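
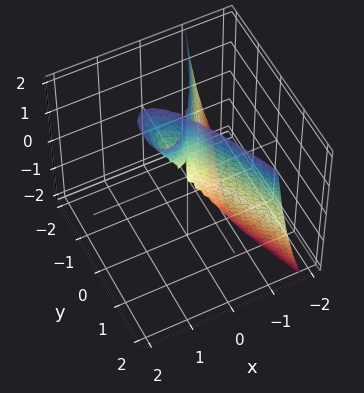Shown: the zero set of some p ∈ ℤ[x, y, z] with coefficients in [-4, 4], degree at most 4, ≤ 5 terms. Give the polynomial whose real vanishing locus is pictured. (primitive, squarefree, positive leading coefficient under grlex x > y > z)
2*x^3 - x^2*z + y^2

First, deg p = 3. No degree-2 surface has this shape.
Next, from the axis intercepts and sections: every point of the z-axis in the box is on the surface; it crosses the y-axis at the gridline y = 0; it crosses the x-axis at the gridline x = 0.
Finally, solving for integer coefficients yields p as stated.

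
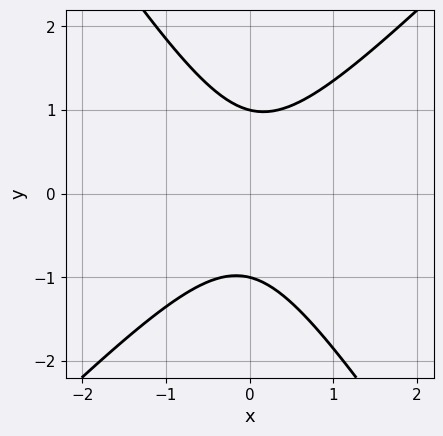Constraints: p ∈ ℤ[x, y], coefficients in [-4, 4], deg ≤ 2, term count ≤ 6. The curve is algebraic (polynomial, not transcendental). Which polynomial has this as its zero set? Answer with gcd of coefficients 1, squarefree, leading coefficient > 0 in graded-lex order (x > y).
3*x^2 - x*y - 2*y^2 + 2

deg p = 2. The shape is more complex than any degree-1 curve.
From the visible intercepts: among the integer gridlines, it crosses the y-axis at y ∈ {-1, 1}; the curve avoids every integer x-axis point in the box.
Solving for integer coefficients yields p as stated.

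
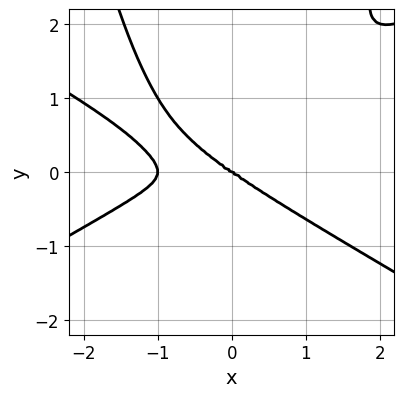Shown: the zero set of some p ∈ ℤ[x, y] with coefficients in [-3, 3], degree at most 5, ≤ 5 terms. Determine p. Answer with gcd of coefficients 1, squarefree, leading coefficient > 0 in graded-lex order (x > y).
1. Degree: no degree-3 curve has this shape, so deg p = 4.
2. Checking where it meets the axes: it crosses the y-axis at the gridline y = 0; the x-axis gridline crossings are at x ∈ {-1, 0}.
3. Putting this together gives p.

x^4 - 3*x^2*y^2 + x^3 + 3*y^3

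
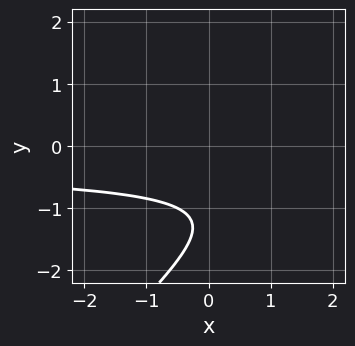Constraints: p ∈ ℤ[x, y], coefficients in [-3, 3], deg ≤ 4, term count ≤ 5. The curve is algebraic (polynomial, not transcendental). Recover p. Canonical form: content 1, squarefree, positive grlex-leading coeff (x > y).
2*x*y^3 - 2*y^4 - 3*y^3 - 2

1. Degree: the shape is more complex than any degree-3 curve, so deg p = 4.
2. Against the integer gridlines: the curve avoids every integer x-axis point in the box; the curve avoids every integer y-axis point in the box.
3. Putting this together gives p.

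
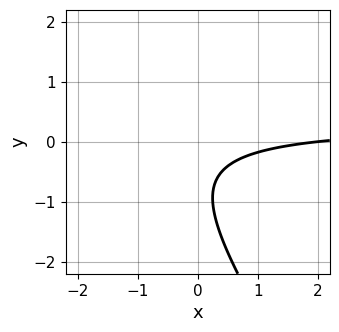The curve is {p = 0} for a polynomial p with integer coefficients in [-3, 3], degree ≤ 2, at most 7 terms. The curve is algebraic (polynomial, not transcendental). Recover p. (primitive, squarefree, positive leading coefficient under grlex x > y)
3*x*y + 2*y^2 - x + 3*y + 2

(a) The degree is 2 — the shape is more complex than any degree-1 curve.
(b) From the axis intercepts and sections: it crosses the x-axis at the gridline x = 2; no y-intercept at any integer in the box.
(c) Matching integer coefficients to the picture gives p.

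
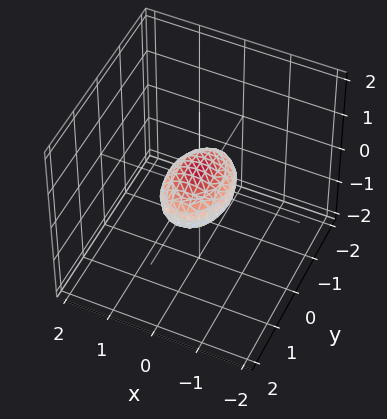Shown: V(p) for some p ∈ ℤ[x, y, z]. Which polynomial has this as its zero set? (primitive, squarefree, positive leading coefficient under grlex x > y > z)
2*x^2 + y^2 + 3*z^2 - 1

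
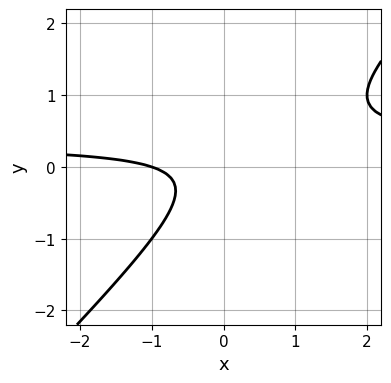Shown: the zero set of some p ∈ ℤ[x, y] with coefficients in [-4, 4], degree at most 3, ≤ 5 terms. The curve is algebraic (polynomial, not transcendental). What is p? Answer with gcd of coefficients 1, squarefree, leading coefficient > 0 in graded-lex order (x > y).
First, deg p = 2.
Next, reading off the gridlines: it misses every integer gridline on the y-axis; it crosses the x-axis at the gridline x = -1.
Finally, matching integer coefficients to the picture gives p.

3*x*y - 3*y^2 - x - 1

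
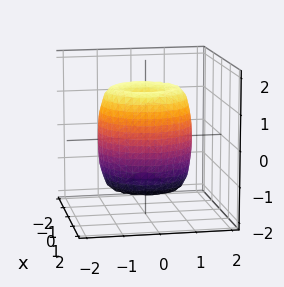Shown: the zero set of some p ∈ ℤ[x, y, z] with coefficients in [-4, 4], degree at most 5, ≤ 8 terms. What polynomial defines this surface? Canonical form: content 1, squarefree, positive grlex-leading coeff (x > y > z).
2*x^4 + 4*x^2*y^2 + 2*y^4 - 3*x^2 - 3*y^2 + z^2 - 1

(a) deg p = 4. The shape is more complex than any degree-3 surface.
(b) Symmetries: the surface is invariant under rotation about z: p = q(x² + y², z).
(c) Against the integer gridlines: a circular section at z = 1 has radius between 1 and 2; among the integer gridlines, it crosses the z-axis at z ∈ {-1, 1}.
(d) Matching integer coefficients to the picture gives p.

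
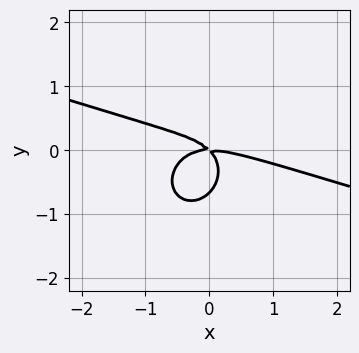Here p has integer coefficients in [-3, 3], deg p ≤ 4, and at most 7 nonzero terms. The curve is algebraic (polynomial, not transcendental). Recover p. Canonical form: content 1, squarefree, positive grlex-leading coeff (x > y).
Degree: the shape is more complex than any degree-2 curve, so deg p = 3.
From the axis intercepts and sections: it crosses the y-axis at the gridline y = 0; one x-axis crossing is at x = 0.
Putting this together gives p.

x^3 + 3*x^2*y + 3*y^3 + 2*x*y + 2*y^2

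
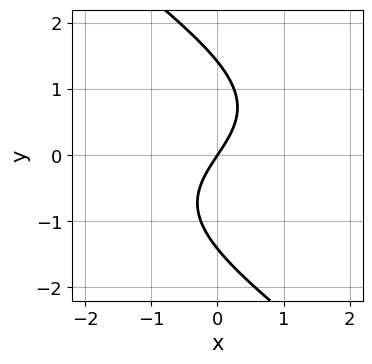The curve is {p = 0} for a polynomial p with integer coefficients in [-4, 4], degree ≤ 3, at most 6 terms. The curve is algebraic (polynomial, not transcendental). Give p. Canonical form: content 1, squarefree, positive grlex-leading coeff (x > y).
x*y^2 + y^3 + 3*x - 2*y

deg p = 3. No degree-2 curve has this shape.
From the axis intercepts and sections: it meets the y-axis at y = 0 (among the integer gridlines); it crosses the x-axis at the gridline x = 0.
Solving for integer coefficients yields p as stated.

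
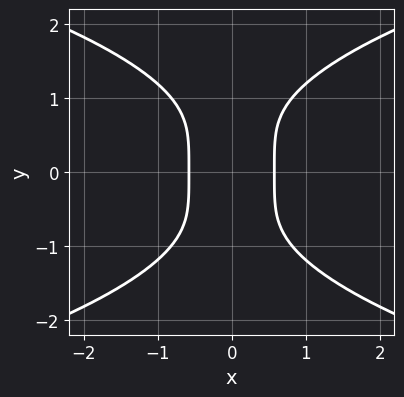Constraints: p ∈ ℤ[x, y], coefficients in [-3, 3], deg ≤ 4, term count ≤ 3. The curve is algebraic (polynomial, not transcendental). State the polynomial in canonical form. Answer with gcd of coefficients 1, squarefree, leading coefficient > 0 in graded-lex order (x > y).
y^4 - 3*x^2 + 1

(a) The degree is 4 — no degree-3 curve has this shape.
(b) Symmetries: the y ↦ −y reflection is a symmetry, so y appears only in even powers; the x ↦ −x reflection is a symmetry, so x appears only in even powers.
(c) Against the integer gridlines: the curve avoids every integer y-axis point in the box.
(d) Putting this together gives p.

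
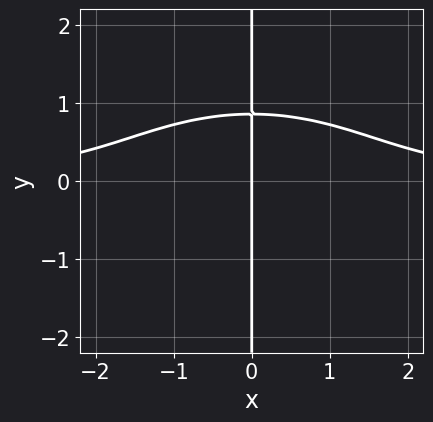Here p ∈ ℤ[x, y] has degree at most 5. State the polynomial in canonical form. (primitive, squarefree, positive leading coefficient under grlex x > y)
x^3*y + 2*x*y^3 + x*y^2 - 2*x

1. deg p = 4. The shape is more complex than any degree-3 curve.
2. From the axis intercepts and sections: it meets the x-axis at x = 0 (among the integer gridlines); every point of the y-axis in the box is on the curve.
3. Solving for integer coefficients yields p as stated.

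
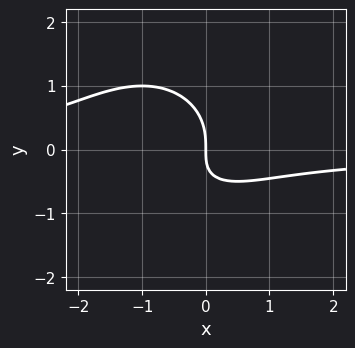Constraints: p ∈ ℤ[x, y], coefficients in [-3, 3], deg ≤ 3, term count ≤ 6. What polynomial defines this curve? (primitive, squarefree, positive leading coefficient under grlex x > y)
First, the degree is 3 — no degree-2 curve has this shape.
Then, from the axis intercepts and sections: it meets the y-axis at y = 0 (among the integer gridlines); it meets the x-axis at x = 0 (among the integer gridlines).
Finally, the integer polynomial consistent with all of this is the stated p.

x^2*y + y^3 + x*y + x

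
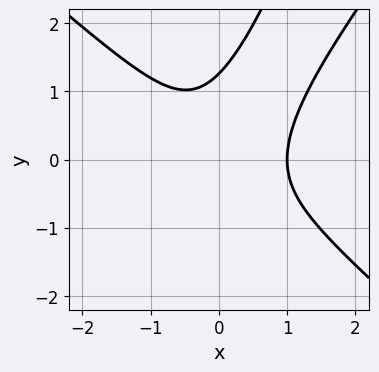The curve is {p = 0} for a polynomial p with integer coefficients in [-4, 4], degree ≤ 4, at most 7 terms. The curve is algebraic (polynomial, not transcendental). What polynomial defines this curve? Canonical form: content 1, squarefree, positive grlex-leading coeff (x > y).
(a) deg p = 3. A generic line meets the curve in up to 3 points.
(b) From the axis intercepts and sections: it meets the x-axis at x = 1 (among the integer gridlines).
(c) The integer polynomial consistent with all of this is the stated p.

3*x^3 - 3*x*y^2 + y^3 - x^2 - 2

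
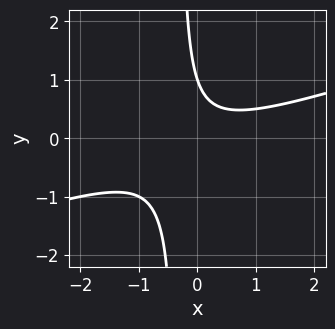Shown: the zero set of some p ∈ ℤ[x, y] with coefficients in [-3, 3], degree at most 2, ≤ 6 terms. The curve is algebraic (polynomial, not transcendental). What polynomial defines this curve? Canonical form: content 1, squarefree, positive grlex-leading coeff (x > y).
x^2 - 3*x*y - y + 1

1. Degree: a generic line meets the curve in up to 2 points, so deg p = 2.
2. Checking where it meets the axes: it misses every integer gridline on the x-axis; it crosses the y-axis at the gridline y = 1.
3. Matching integer coefficients to the picture gives p.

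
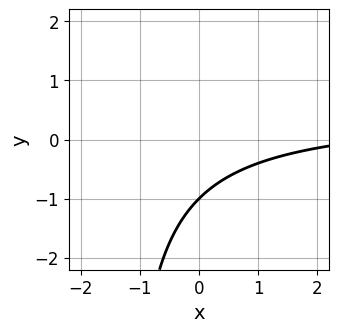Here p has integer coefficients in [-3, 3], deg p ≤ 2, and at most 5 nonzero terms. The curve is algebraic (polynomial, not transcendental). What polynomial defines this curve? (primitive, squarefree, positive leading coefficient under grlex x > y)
2*x*y - x + 3*y + 3

1. The degree is 2 — a generic line meets the curve in up to 2 points.
2. From the axis intercepts and sections: the curve avoids every integer x-axis point in the box; it crosses the y-axis at the gridline y = -1.
3. Matching integer coefficients to the picture gives p.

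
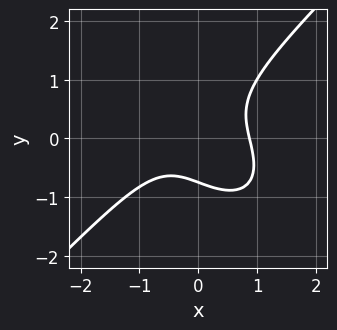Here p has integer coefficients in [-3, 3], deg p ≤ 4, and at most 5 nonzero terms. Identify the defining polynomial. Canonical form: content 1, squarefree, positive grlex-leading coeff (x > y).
First, the degree is 3 — the shape is more complex than any degree-2 curve.
Finally, matching integer coefficients to the picture gives p.

3*x^3 - 3*y^3 + 3*x*y - y - 2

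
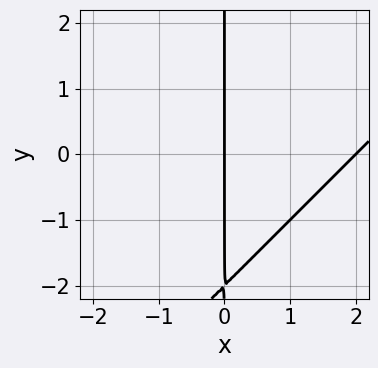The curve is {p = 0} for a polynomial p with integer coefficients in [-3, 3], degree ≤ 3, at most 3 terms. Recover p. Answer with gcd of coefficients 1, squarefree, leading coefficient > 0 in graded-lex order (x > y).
(a) The degree is 2 — no degree-1 curve has this shape.
(b) Against the integer gridlines: the x-axis gridline crossings are at x ∈ {0, 2}; the visible y-axis segment lies entirely on the curve.
(c) Assembling these constraints gives the stated polynomial.

x^2 - x*y - 2*x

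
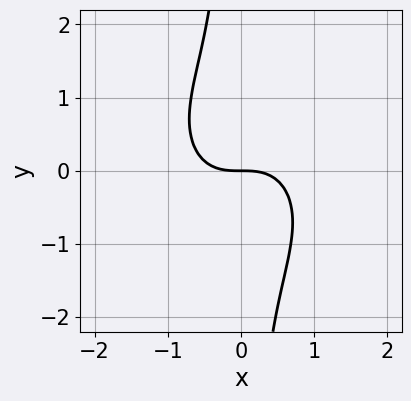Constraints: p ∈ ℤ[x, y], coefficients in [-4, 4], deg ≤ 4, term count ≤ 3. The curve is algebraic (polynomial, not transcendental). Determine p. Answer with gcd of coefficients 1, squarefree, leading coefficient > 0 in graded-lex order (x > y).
Degree: no degree-2 curve has this shape, so deg p = 3.
Observable constraints: it crosses the y-axis at the gridline y = 0; it crosses the x-axis at the gridline x = 0.
Fitting integer coefficients to these (and the overall shape) gives p.

x^3 + x*y^2 + y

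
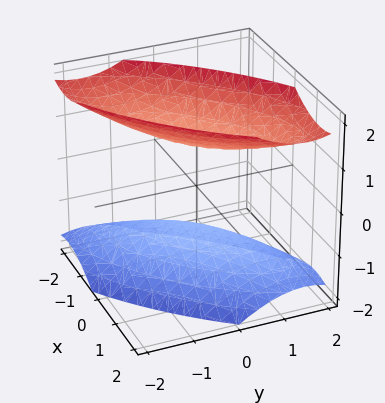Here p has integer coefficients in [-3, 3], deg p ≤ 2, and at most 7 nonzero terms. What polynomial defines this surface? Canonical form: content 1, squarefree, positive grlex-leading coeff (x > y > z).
2*x^2 - 3*x*y + 2*y^2 - 2*z^2 + 2

First, there are 2 components. They look like related sheets of one shape, so recover p as a whole.
Then, the degree is 2 — a generic line meets the surface in up to 2 points.
Then, from the visible intercepts: the surface avoids every integer x-axis point in the box; among the integer gridlines, it crosses the z-axis at z ∈ {-1, 1}.
Finally, together with the visible shape, these determine p as stated.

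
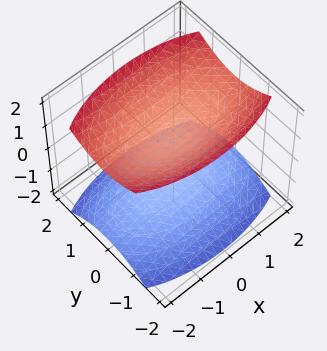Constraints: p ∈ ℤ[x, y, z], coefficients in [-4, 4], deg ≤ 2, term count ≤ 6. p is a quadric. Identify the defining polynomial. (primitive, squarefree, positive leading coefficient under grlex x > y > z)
x^2 + 3*y^2 - 3*z^2 + 3

1. The picture has 2 separate pieces.
2. Degree: two separate bowl-shaped sheets opening away from each other; a quadric, so deg p = 2.
3. Symmetries: mirror symmetry y ↦ −y ⇒ only even powers of y; mirror symmetry x ↦ −x ⇒ only even powers of x; it's symmetric under z → −z, forcing even powers of z.
4. Against the integer gridlines: the z-axis gridline crossings are at z ∈ {-1, 1}; the surface avoids every integer x-axis point in the box; no y-intercept at any integer in the box.
5. Fitting integer coefficients to these (and the overall shape) gives p.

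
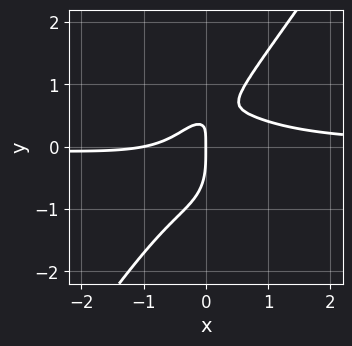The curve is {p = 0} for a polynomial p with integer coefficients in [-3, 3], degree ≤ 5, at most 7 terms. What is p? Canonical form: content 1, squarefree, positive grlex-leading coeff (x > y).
(a) The degree is 4 — no degree-3 curve has this shape.
(b) Against the integer gridlines: it meets the y-axis at y = 0 (among the integer gridlines); among the integer gridlines, it crosses the x-axis at x ∈ {-1, 0}.
(c) Matching integer coefficients to the picture gives p.

3*x^3*y - y^4 - x^2 + 2*x*y - x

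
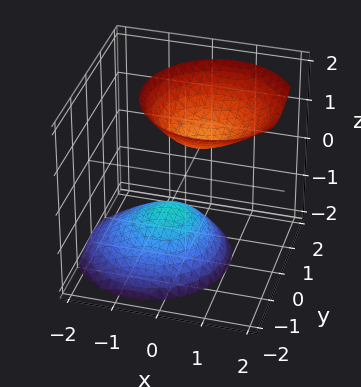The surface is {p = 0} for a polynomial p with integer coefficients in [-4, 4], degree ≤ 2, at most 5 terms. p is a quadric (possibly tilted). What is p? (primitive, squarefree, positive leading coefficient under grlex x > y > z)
3*x^2 - 2*x*z + 3*y^2 - 2*z^2 + 2

First, I count 2 distinct pieces. They look like related sheets of one shape, so recover p as a whole.
Next, degree: the shape is more complex than any degree-1 surface, so deg p = 2.
Then, reading off the gridlines: the surface avoids every integer y-axis point in the box; the z-axis gridline crossings are at z ∈ {-1, 1}; it misses every integer gridline on the x-axis.
Finally, the integer polynomial consistent with all of this is the stated p.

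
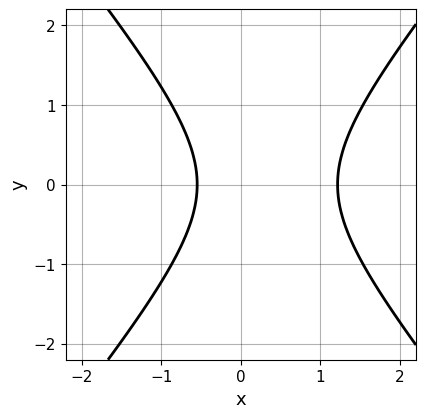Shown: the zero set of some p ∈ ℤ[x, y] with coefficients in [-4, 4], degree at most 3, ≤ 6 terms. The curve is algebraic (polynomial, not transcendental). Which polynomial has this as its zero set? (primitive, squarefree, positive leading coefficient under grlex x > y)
3*x^2 - 2*y^2 - 2*x - 2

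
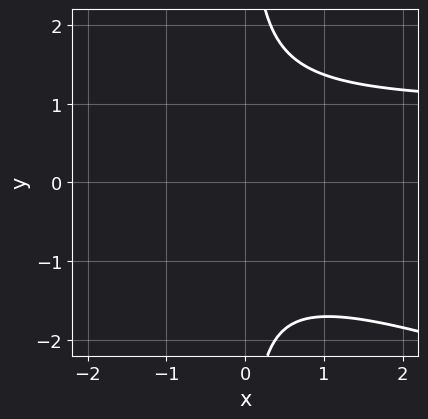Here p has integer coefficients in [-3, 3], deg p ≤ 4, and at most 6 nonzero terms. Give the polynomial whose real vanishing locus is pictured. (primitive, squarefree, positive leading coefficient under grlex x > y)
deg p = 3. No degree-2 curve has this shape.
Checking where it meets the axes: it misses every integer gridline on the x-axis; no y-intercept at any integer in the box.
Putting this together gives p.

x^2*y + 3*x*y^2 - x^2 - 3*x - 3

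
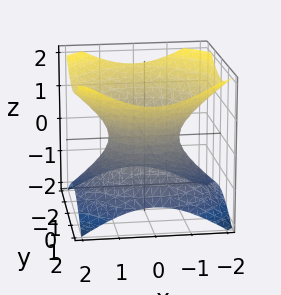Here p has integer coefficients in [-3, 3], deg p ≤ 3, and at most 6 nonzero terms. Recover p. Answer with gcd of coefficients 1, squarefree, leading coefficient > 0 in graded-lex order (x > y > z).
Degree: the shape is more complex than any degree-1 surface, so deg p = 2.
By symmetry, every cross-section ⟂ z is a circle, so x, y appear only via x² + y².
Observable constraints: the x-axis gridline crossings are at x ∈ {-1, 1}; a circular section at z = 0 has radius exactly 1; it misses every integer gridline on the z-axis; the y-axis gridline crossings are at y ∈ {-1, 1}.
Solving for integer coefficients yields p as stated.

2*x^2 + 2*y^2 - 3*z^2 - 2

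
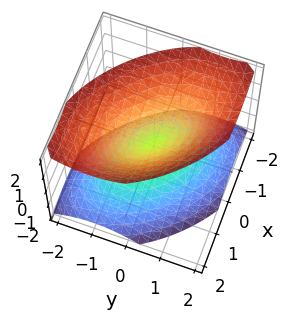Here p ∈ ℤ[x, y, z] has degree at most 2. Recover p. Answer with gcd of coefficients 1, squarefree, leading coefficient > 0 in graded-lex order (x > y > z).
(a) I count 2 distinct pieces.
(b) Degree: the shape is more complex than any degree-1 surface, so deg p = 2.
(c) Against the integer gridlines: one y-axis crossing is at y = 0; it crosses the x-axis at the gridline x = 0; it crosses the z-axis at the gridline z = 0.
(d) Fitting integer coefficients to these (and the overall shape) gives p.

x^2 + x*y + y^2 - z^2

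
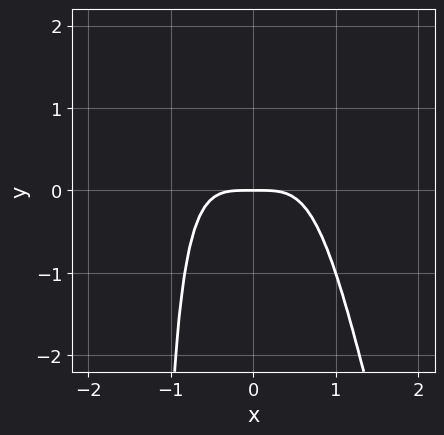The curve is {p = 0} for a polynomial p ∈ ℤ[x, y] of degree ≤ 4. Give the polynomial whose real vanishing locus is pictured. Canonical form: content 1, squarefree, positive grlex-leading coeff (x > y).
1. deg p = 4.
2. Against the integer gridlines: it meets the y-axis at y = 0 (among the integer gridlines); it crosses the x-axis at the gridline x = 0.
3. Fitting integer coefficients to these (and the overall shape) gives p.

3*x^4 + x^3*y + 2*y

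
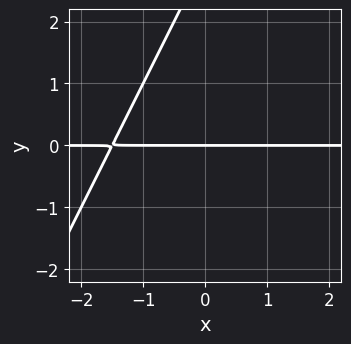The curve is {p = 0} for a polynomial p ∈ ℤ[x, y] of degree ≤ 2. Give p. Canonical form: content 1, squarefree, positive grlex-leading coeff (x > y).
The degree is 2 — no degree-1 curve has this shape.
Observable constraints: it meets the y-axis at y = 0 (among the integer gridlines); the visible x-axis segment lies entirely on the curve.
Together with the visible shape, these determine p as stated.

2*x*y - y^2 + 3*y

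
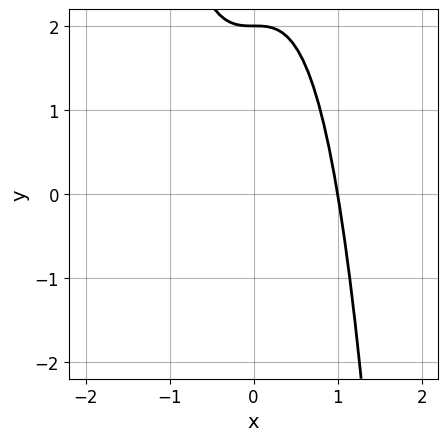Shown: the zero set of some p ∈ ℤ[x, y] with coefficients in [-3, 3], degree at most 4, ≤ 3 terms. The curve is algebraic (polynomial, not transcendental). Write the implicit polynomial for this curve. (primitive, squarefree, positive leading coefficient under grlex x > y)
1. Degree: no degree-2 curve has this shape, so deg p = 3.
2. Observable constraints: it meets the x-axis at x = 1 (among the integer gridlines); one y-axis crossing is at y = 2.
3. Solving for integer coefficients yields p as stated.

2*x^3 + y - 2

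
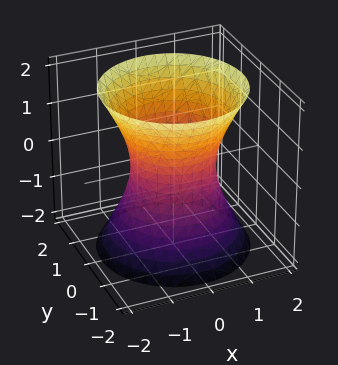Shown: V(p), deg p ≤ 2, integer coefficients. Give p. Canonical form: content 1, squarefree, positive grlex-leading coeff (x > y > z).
2*x^2 + 2*y^2 - z^2 - 2

1. Degree: an hourglass — one-sheet hyperboloid; a quadric, so deg p = 2.
2. Symmetries: the z ↦ −z reflection is a symmetry, so z appears only in even powers; every cross-section ⟂ z is a circle, so x, y appear only via x² + y².
3. From the visible intercepts: a circular section at z = -2 has radius between 1 and 2; the surface avoids every integer z-axis point in the box; the x-axis gridline crossings are at x ∈ {-1, 1}.
4. These observations pin down the coefficients. Check: (0, 1, 0) on the y-axis lies on the surface, and p(0, 1, 0) = 0. ✓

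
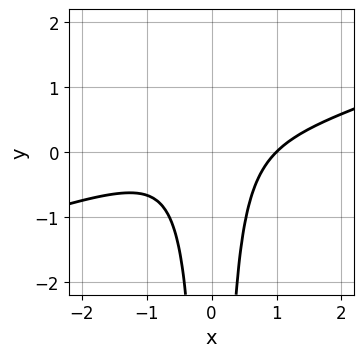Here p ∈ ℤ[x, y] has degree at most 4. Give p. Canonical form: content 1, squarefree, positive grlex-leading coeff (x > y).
x^3 - 3*x^2*y - 1

First, the degree is 3 — a generic line meets the curve in up to 3 points.
Next, from the visible intercepts: it misses every integer gridline on the y-axis; it meets the x-axis at x = 1 (among the integer gridlines).
Finally, assembling these constraints gives the stated polynomial.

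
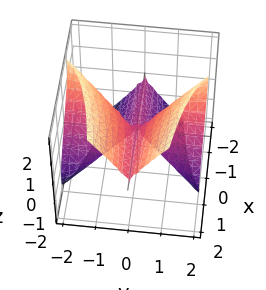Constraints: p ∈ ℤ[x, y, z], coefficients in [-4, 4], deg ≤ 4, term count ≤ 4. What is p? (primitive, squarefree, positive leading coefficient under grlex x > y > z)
(a) Degree: a generic line meets the surface in up to 3 points, so deg p = 3.
(b) Checking where it meets the axes: the visible x-axis segment lies entirely on the surface; it meets the z-axis at z = 0 (among the integer gridlines); the visible y-axis segment lies entirely on the surface.
(c) These observations pin down the coefficients.

3*x*y^2 + 3*y^2*z - 2*z^3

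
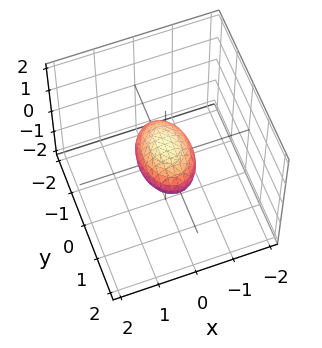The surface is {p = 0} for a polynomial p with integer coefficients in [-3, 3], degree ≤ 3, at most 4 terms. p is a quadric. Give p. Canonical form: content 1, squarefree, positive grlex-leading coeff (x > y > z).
First, deg p = 2.
Then, symmetries: it's symmetric under y → −y, forcing even powers of y; the z ↦ −z reflection is a symmetry, so z appears only in even powers; mirror symmetry x ↦ −x ⇒ only even powers of x.
Next, observable constraints: the y-axis gridline crossings are at y ∈ {-1, 1}.
Finally, these observations pin down the coefficients.

2*x^2 + y^2 + 2*z^2 - 1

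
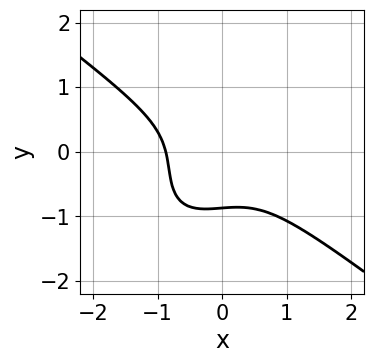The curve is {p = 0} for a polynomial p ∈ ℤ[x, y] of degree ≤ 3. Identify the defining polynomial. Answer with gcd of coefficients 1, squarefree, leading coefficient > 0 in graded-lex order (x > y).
deg p = 3. The shape is more complex than any degree-2 curve.
Putting this together gives p.

3*x^3 - 3*x*y^2 + 3*y^3 - 2*x*y + 2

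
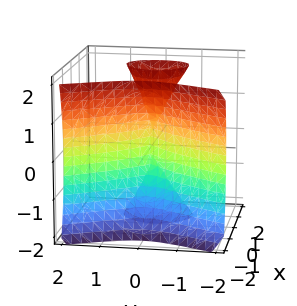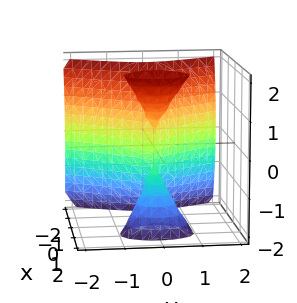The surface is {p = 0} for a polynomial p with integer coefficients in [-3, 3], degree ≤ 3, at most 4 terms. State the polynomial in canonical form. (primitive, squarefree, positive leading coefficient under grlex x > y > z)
2*x^3 - x*z^2 + 3*y^2

First, I count 3 distinct pieces. Treating them together as one polynomial.
Then, degree: a generic line meets the surface in up to 3 points, so deg p = 3.
Then, observable constraints: it crosses the x-axis at the gridline x = 0; it crosses the y-axis at the gridline y = 0; the visible z-axis segment lies entirely on the surface.
Finally, putting this together gives p.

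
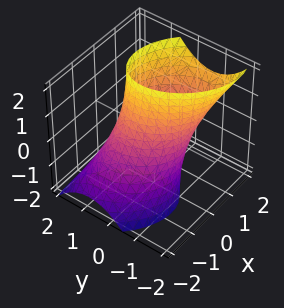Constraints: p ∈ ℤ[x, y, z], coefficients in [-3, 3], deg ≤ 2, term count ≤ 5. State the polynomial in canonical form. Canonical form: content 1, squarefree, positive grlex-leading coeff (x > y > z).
1. Degree: no degree-1 surface has this shape, so deg p = 2.
2. From the axis intercepts and sections: the x-axis gridline crossings are at x ∈ {-1, 1}; the y-axis gridline crossings are at y ∈ {-1, 1}; the surface avoids every integer z-axis point in the box.
3. Assembling these constraints gives the stated polynomial.

3*x^2 + 2*x*y - 3*x*z + 3*y^2 - 3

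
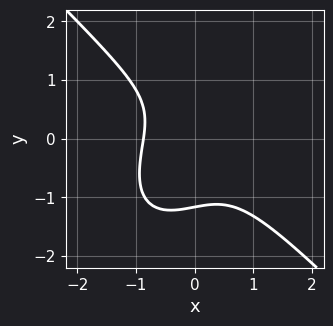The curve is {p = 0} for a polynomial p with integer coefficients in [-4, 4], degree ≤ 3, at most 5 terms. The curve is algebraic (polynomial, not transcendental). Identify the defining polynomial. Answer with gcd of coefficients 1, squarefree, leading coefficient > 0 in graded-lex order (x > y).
3*x^3 - x*y^2 + 2*y^3 - y + 2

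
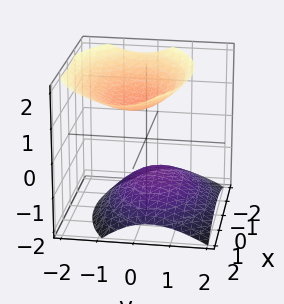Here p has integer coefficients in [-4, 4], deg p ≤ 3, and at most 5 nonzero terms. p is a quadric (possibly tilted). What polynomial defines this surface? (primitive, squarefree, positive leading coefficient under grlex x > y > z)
x^2 + 2*y^2 + y*z - 2*z^2 + 2

The picture has 2 separate pieces. Treating them together as one polynomial.
The degree is 2 — a generic line meets the surface in up to 2 points.
From the visible intercepts: the z-axis gridline crossings are at z ∈ {-1, 1}; it misses every integer gridline on the y-axis.
Assembling these constraints gives the stated polynomial.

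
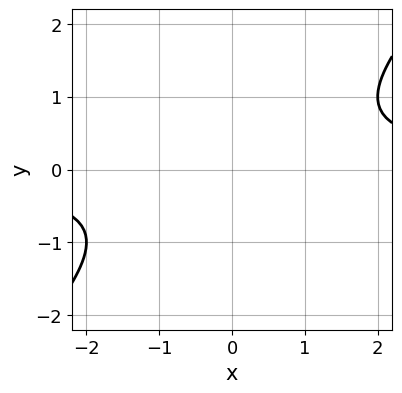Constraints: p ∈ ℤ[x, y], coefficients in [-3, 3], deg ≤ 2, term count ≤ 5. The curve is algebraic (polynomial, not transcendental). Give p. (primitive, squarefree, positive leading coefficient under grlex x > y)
x*y - y^2 - 1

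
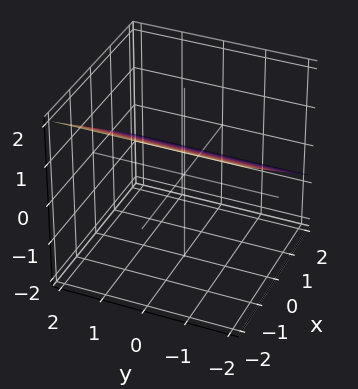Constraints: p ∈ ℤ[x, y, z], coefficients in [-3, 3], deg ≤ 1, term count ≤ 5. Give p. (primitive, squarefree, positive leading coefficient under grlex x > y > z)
1. The degree is 1 — every cross-section is a straight line — this is a plane.
2. Against the integer gridlines: it crosses the x-axis at the gridline x = 1; the surface avoids every integer y-axis point in the box.
3. The integer polynomial consistent with all of this is the stated p.

2*x + 3*z - 2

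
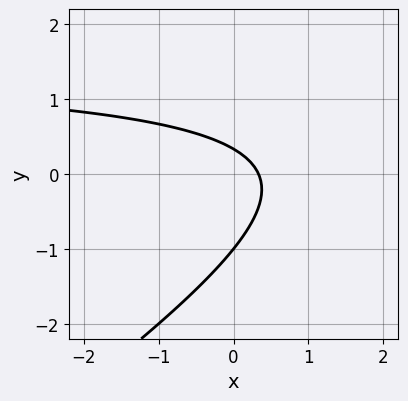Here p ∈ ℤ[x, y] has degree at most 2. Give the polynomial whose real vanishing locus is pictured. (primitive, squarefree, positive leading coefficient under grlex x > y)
2*x*y - 3*y^2 - 3*x - 2*y + 1

(a) deg p = 2. No degree-1 curve has this shape.
(b) Checking where it meets the axes: it meets the y-axis at y = -1 (among the integer gridlines).
(c) Fitting integer coefficients to these (and the overall shape) gives p.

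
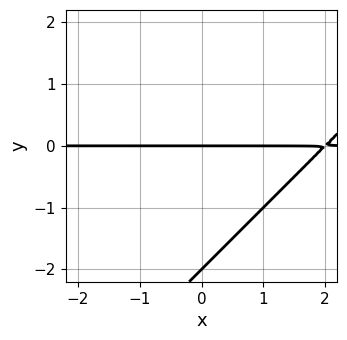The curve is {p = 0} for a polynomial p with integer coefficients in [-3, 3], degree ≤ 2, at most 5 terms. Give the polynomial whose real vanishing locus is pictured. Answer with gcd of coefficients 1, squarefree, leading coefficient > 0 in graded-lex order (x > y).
x*y - y^2 - 2*y

deg p = 2. The shape is more complex than any degree-1 curve.
Checking where it meets the axes: the visible x-axis segment lies entirely on the curve; the y-axis gridline crossings are at y ∈ {-2, 0}.
Assembling these constraints gives the stated polynomial.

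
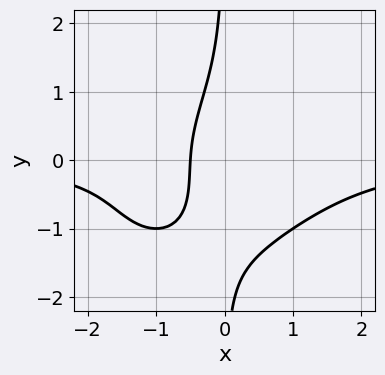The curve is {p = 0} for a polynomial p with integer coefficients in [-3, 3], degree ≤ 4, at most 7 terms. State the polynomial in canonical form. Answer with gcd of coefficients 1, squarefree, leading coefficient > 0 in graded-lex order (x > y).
1. Degree: a generic line meets the curve in up to 4 points, so deg p = 4.
2. From the visible intercepts: it misses every integer gridline on the y-axis.
3. Matching integer coefficients to the picture gives p.

x^3*y - x^2*y^2 + x*y^3 + 2*x + 1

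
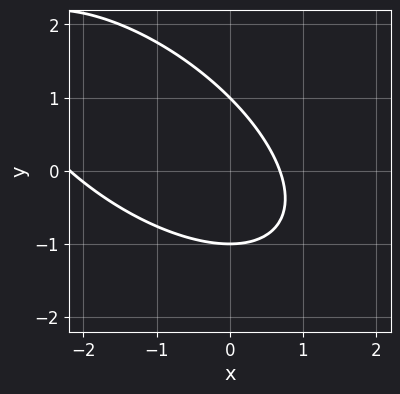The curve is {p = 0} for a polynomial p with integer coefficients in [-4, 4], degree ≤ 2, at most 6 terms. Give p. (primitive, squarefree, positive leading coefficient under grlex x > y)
First, the degree is 2 — the shape is more complex than any degree-1 curve.
Next, checking where it meets the axes: the y-axis gridline crossings are at y ∈ {-1, 1}.
Finally, matching integer coefficients to the picture gives p.

2*x^2 + 3*x*y + 3*y^2 + 3*x - 3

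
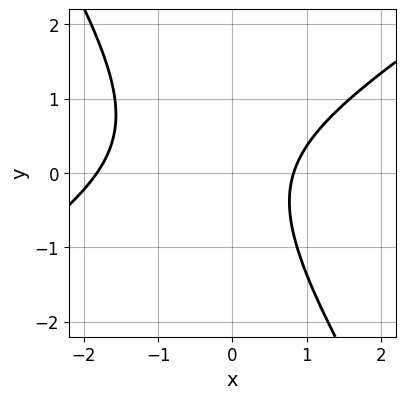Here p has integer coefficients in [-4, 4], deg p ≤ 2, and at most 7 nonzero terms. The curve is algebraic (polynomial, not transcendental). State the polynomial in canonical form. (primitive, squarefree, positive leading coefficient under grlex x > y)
The degree is 2 — a generic line meets the curve in up to 2 points.
Checking where it meets the axes: it misses every integer gridline on the y-axis.
Putting this together gives p.

2*x^2 - 2*x*y - 2*y^2 + 2*x - 3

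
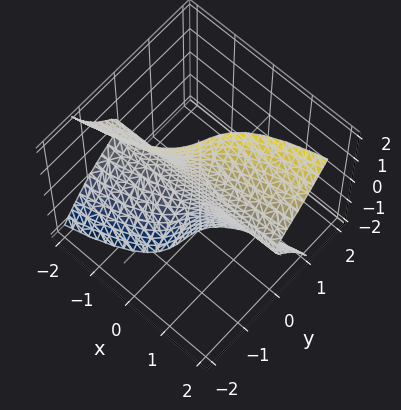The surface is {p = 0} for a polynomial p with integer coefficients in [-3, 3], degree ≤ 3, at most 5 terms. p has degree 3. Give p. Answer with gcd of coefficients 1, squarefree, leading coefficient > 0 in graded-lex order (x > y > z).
x*z^2 - 3*y^3 + y^2*z - y^2 - 2*y

First, the degree is 3 — the shape is more complex than any degree-2 surface.
Then, checking where it meets the axes: every point of the z-axis in the box is on the surface; it meets the y-axis at y = 0 (among the integer gridlines).
Finally, these observations pin down the coefficients. Check: (-1, 0, 0) on the x-axis lies on the surface, and p(-1, 0, 0) = 0. ✓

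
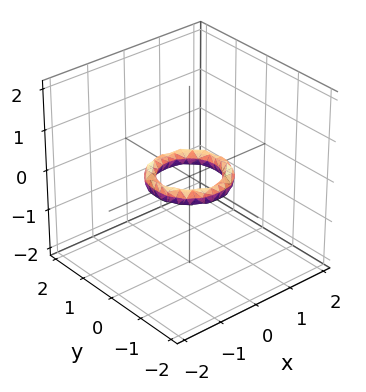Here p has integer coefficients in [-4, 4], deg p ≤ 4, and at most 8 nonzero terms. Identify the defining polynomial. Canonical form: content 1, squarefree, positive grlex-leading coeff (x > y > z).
2*x^4 + 4*x^2*y^2 + 2*y^4 - 3*x^2 - 3*y^2 + 3*z^2 + 1

1. Degree: no degree-3 surface has this shape, so deg p = 4.
2. Symmetries: rotational symmetry about the z-axis ⇒ p depends on x, y only through x² + y².
3. From the axis intercepts and sections: the y-axis gridline crossings are at y ∈ {-1, 1}; the surface avoids every integer z-axis point in the box; a circular section at z = 0 has radius between 0 and 1; the x-axis gridline crossings are at x ∈ {-1, 1}.
4. Assembling these constraints gives the stated polynomial.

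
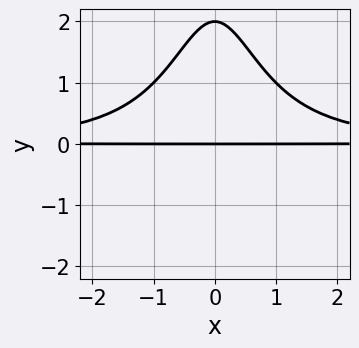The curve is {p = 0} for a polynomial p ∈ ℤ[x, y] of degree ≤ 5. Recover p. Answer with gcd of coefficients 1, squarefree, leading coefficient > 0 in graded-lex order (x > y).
x^2*y^2 + y^2 - 2*y

(a) The degree is 4 — no degree-3 curve has this shape.
(b) Symmetries: it's symmetric under x → −x, forcing even powers of x.
(c) Checking where it meets the axes: every point of the x-axis in the box is on the curve; among the integer gridlines, it crosses the y-axis at y ∈ {0, 2}.
(d) Putting this together gives p.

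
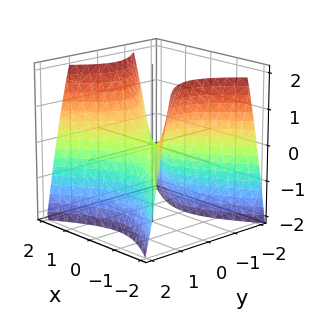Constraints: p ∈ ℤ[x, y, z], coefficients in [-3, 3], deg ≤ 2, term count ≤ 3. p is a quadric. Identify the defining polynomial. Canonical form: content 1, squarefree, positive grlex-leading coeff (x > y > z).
deg p = 2.
Symmetries: mirror symmetry y ↦ −y ⇒ only even powers of y; it's symmetric under x → −x, forcing even powers of x.
Observable constraints: one x-axis crossing is at x = 0; it crosses the z-axis at the gridline z = 0; it meets the y-axis at y = 0 (among the integer gridlines).
Together with the visible shape, these determine p as stated.

2*x^2 - 3*y^2 - 2*z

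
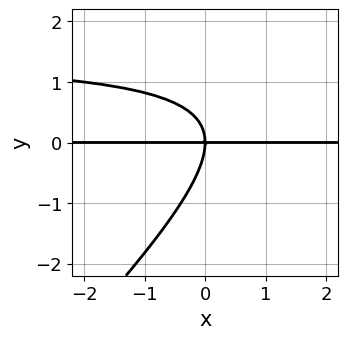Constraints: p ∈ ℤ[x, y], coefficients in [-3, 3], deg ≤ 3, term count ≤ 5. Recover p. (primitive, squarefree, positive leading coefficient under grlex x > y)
2*x*y^2 - 2*y^3 - 3*x*y

1. deg p = 3. A generic line meets the curve in up to 3 points.
2. Checking where it meets the axes: one y-axis crossing is at y = 0; every point of the x-axis in the box is on the curve.
3. Putting this together gives p.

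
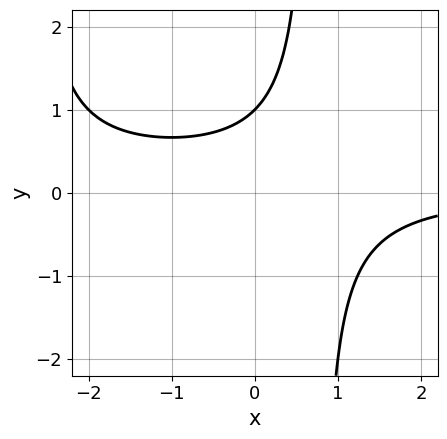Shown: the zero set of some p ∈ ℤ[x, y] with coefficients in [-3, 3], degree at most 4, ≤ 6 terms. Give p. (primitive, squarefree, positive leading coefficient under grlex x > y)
x^2*y + 2*x*y - 2*y + 2

1. Degree: a generic line meets the curve in up to 3 points, so deg p = 3.
2. Checking where it meets the axes: the curve avoids every integer x-axis point in the box; it crosses the y-axis at the gridline y = 1.
3. Together with the visible shape, these determine p as stated.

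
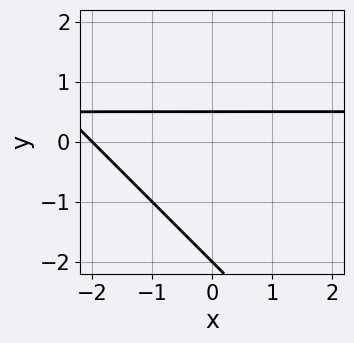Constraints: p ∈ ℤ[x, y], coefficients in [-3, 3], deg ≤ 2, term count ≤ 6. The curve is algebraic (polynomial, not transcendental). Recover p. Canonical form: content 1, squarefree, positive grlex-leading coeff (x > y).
The degree is 2 — no degree-1 curve has this shape.
Observable constraints: it crosses the y-axis at the gridline y = -2; it crosses the x-axis at the gridline x = -2.
Matching integer coefficients to the picture gives p.

2*x*y + 2*y^2 - x + 3*y - 2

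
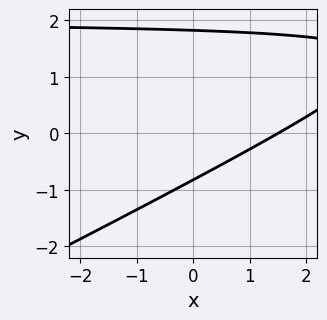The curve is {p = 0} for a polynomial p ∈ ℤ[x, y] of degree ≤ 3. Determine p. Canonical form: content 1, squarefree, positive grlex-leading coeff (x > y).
x*y - 2*y^2 - 2*x + 2*y + 3

1. deg p = 2.
2. Solving for integer coefficients yields p as stated.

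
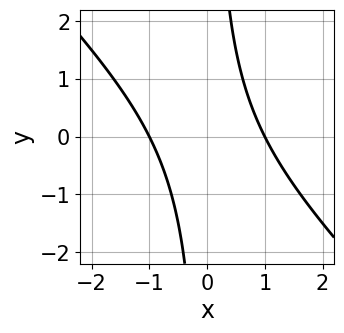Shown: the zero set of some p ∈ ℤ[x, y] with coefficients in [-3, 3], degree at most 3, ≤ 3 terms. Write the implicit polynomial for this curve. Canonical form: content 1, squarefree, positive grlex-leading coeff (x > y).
x^2 + x*y - 1

1. Degree: no degree-1 curve has this shape, so deg p = 2.
2. From the axis intercepts and sections: the curve avoids every integer y-axis point in the box; among the integer gridlines, it crosses the x-axis at x ∈ {-1, 1}.
3. Matching integer coefficients to the picture gives p.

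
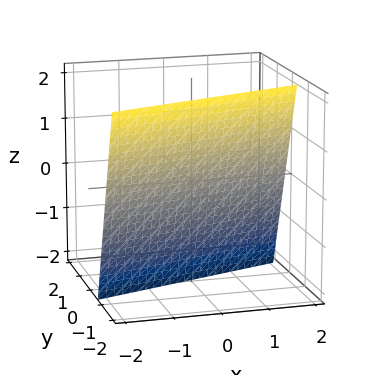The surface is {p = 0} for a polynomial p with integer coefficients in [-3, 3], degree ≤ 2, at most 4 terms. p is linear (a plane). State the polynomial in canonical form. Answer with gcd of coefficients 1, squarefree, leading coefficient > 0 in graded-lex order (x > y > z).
The degree is 1 — the surface is flat (a plane).
Against the integer gridlines: it crosses the z-axis at the gridline z = -2; it meets the x-axis at x = 2 (among the integer gridlines).
Solving for integer coefficients yields p as stated.

x - 3*y - z - 2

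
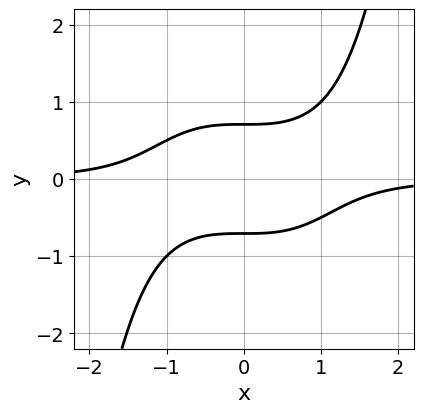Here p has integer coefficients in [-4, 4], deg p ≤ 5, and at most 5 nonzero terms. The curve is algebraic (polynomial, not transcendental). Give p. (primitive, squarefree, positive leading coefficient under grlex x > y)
The degree is 4 — no degree-3 curve has this shape.
From the axis intercepts and sections: no x-intercept at any integer in the box.
Assembling these constraints gives the stated polynomial.

x^3*y - 2*y^2 + 1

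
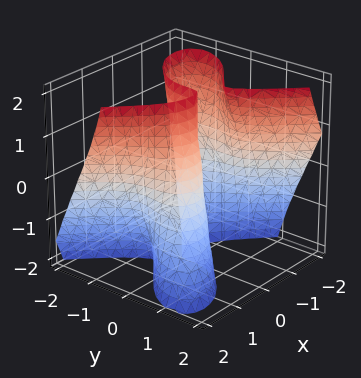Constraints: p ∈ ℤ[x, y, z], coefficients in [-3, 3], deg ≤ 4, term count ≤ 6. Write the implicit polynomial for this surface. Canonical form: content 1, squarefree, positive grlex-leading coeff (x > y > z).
2*x^3 + 3*x*y*z + 3*y^3 - 3*x

First, degree: a generic line meets the surface in up to 3 points, so deg p = 3.
Next, from the axis intercepts and sections: it crosses the y-axis at the gridline y = 0; every point of the z-axis in the box is on the surface; it meets the x-axis at x = 0 (among the integer gridlines).
Finally, together with the visible shape, these determine p as stated.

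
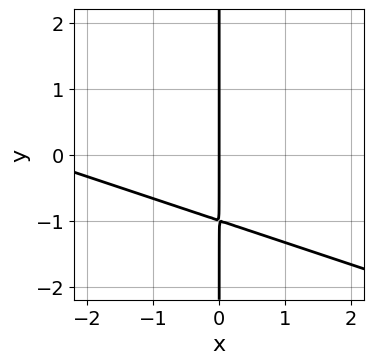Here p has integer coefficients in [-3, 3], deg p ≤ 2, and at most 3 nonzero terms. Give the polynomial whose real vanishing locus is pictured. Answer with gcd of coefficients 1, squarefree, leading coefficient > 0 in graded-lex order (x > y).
1. The degree is 2 — no degree-1 curve has this shape.
2. From the visible intercepts: it crosses the x-axis at the gridline x = 0; every point of the y-axis in the box is on the curve.
3. Together with the visible shape, these determine p as stated.

x^2 + 3*x*y + 3*x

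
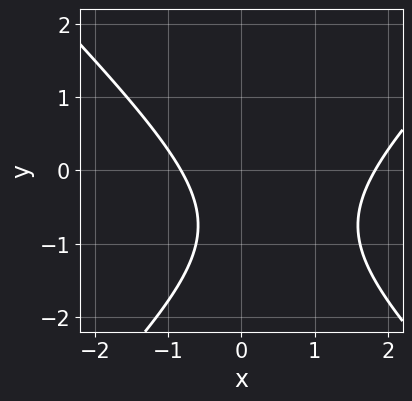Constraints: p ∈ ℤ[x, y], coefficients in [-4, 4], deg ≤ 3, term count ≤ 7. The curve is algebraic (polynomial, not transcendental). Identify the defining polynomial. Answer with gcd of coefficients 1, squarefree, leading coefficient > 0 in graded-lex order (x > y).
2*x^2 - 2*y^2 - 2*x - 3*y - 3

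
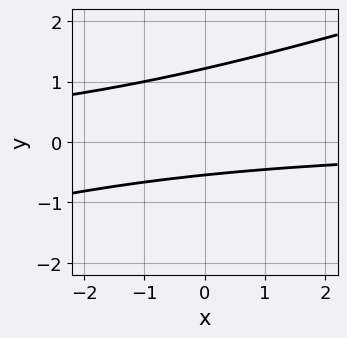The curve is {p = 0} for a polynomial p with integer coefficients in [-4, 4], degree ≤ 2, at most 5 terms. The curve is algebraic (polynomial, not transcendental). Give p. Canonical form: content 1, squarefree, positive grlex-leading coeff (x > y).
First, the degree is 2 — the shape is more complex than any degree-1 curve.
Then, reading off the gridlines: no x-intercept at any integer in the box.
Finally, these observations pin down the coefficients.

x*y - 3*y^2 + 2*y + 2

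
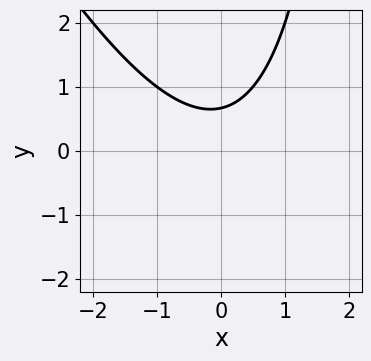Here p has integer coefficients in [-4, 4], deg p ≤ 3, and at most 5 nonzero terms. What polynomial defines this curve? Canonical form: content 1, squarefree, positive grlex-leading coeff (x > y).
First, degree: the shape is more complex than any degree-1 curve, so deg p = 2.
Next, observable constraints: it misses every integer gridline on the x-axis.
Finally, putting this together gives p.

2*x^2 + x*y - 3*y + 2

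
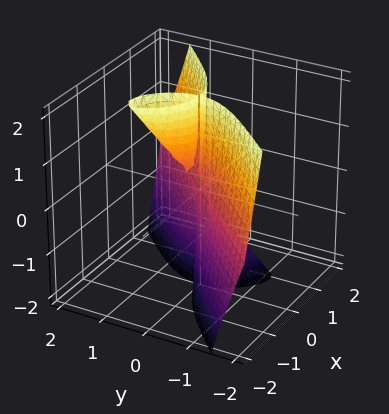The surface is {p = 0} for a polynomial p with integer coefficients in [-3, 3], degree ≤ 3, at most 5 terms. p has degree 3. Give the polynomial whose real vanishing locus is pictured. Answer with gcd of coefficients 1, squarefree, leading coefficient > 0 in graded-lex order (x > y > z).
x^3 - x*y*z - y^3

I count 3 distinct pieces. They look like related sheets of one shape, so recover p as a whole.
The degree is 3 — the shape is more complex than any degree-2 surface.
Reading off the gridlines: it meets the x-axis at x = 0 (among the integer gridlines); one y-axis crossing is at y = 0; every point of the z-axis in the box is on the surface.
Together with the visible shape, these determine p as stated.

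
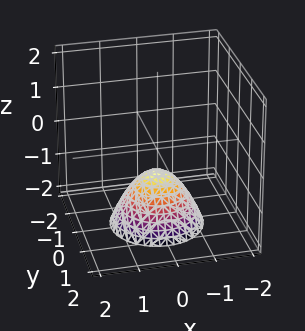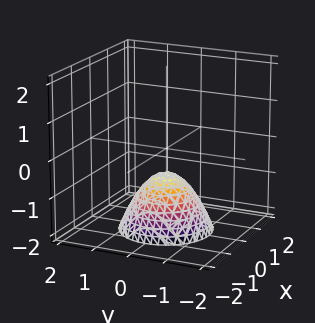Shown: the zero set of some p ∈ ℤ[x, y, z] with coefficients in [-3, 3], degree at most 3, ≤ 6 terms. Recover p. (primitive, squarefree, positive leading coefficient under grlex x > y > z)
3*x^2 + 3*y^2 + 3*z + 2

The degree is 2 — the shape is more complex than any degree-1 surface.
By symmetry, the surface is invariant under rotation about z: p = q(x² + y², z).
Observable constraints: it misses every integer gridline on the y-axis; a circular section at z = -1 has radius between 0 and 1; it misses every integer gridline on the x-axis.
Fitting integer coefficients to these (and the overall shape) gives p.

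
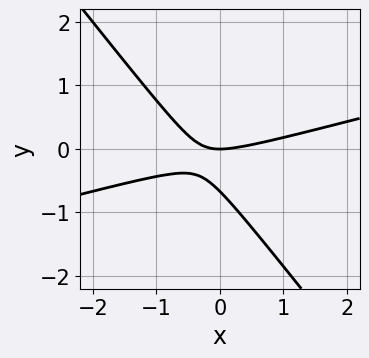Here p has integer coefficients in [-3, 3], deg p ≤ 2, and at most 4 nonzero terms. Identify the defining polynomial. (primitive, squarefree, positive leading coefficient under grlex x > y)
x^2 - 3*x*y - 3*y^2 - 2*y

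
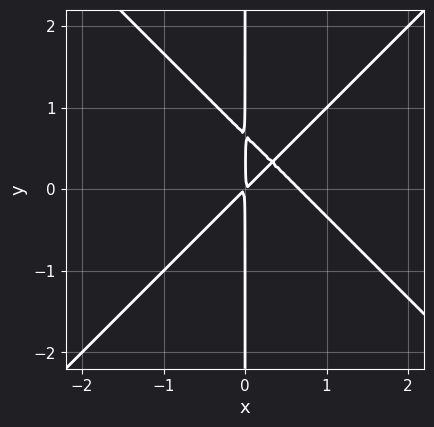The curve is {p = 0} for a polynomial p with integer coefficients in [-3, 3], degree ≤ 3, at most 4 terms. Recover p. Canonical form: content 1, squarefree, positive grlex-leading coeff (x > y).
Degree: a generic line meets the curve in up to 3 points, so deg p = 3.
From the axis intercepts and sections: the visible y-axis segment lies entirely on the curve.
The integer polynomial consistent with all of this is the stated p.

3*x^3 - 3*x*y^2 - 2*x^2 + 2*x*y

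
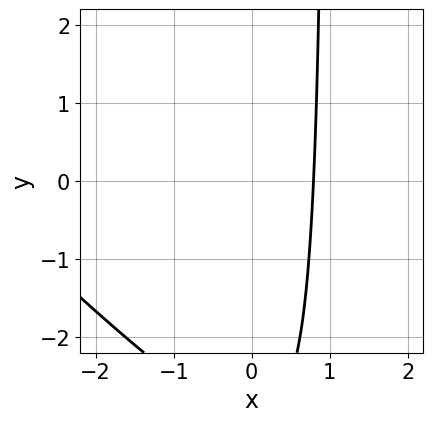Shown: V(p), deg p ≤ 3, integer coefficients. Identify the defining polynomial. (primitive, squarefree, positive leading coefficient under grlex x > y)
The degree is 2 — no degree-1 curve has this shape.
Against the integer gridlines: it misses every integer gridline on the y-axis.
These observations pin down the coefficients.

x^2 + x*y + 3*x - y - 3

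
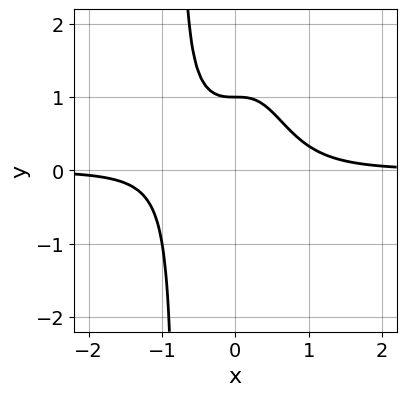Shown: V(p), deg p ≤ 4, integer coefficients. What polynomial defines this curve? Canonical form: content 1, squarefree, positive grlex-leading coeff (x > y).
2*x^3*y + y - 1

The degree is 4 — no degree-3 curve has this shape.
Reading off the gridlines: no x-intercept at any integer in the box; it crosses the y-axis at the gridline y = 1.
Solving for integer coefficients yields p as stated.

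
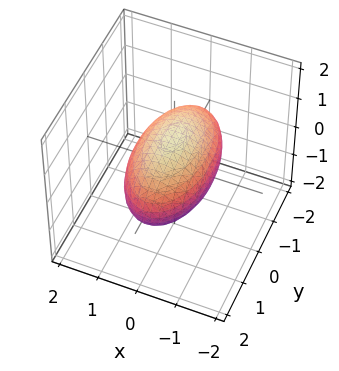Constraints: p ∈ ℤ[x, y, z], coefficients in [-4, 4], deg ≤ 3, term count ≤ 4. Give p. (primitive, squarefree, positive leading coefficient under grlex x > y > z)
(a) deg p = 2. A closed, bounded, convex surface; a quadric.
(b) Symmetries: mirror symmetry x ↦ −x ⇒ only even powers of x; mirror symmetry z ↦ −z ⇒ only even powers of z; mirror symmetry y ↦ −y ⇒ only even powers of y.
(c) Checking where it meets the axes: the z-axis gridline crossings are at z ∈ {-1, 1}; the x-axis gridline crossings are at x ∈ {-1, 1}.
(d) Matching integer coefficients to the picture gives p.

3*x^2 + y^2 + 3*z^2 - 3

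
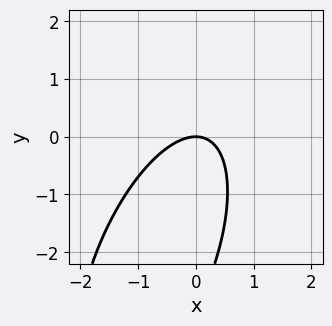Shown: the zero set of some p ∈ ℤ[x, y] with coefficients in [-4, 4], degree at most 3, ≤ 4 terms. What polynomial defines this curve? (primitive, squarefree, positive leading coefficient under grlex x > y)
3*x^2 - 2*x*y + y^2 + 3*y

1. The degree is 2 — the shape is more complex than any degree-1 curve.
2. Checking where it meets the axes: it meets the x-axis at x = 0 (among the integer gridlines); it crosses the y-axis at the gridline y = 0.
3. Solving for integer coefficients yields p as stated.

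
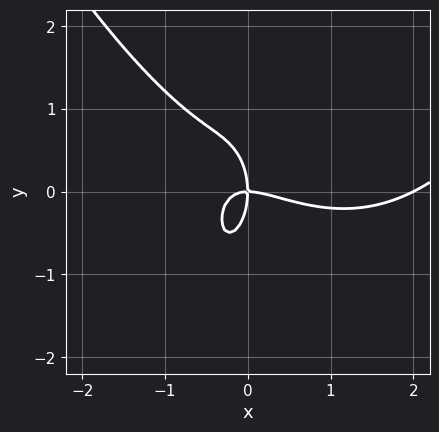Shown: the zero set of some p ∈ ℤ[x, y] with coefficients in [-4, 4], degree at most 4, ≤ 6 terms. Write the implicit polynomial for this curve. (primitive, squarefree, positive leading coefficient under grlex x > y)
Degree: no degree-3 curve has this shape, so deg p = 4.
Observable constraints: among the integer gridlines, it crosses the x-axis at x ∈ {0, 2}; it meets the y-axis at y = 0 (among the integer gridlines).
The integer polynomial consistent with all of this is the stated p.

x^4 - 2*x^3 - 3*x^2*y - y^3 - 2*x*y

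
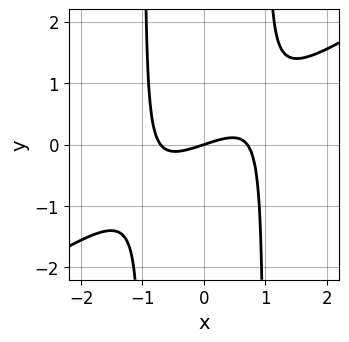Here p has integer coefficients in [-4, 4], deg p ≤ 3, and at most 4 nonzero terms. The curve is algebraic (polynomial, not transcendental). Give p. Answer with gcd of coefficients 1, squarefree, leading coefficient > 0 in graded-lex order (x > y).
2*x^3 - 3*x^2*y - x + 3*y

First, deg p = 3. A generic line meets the curve in up to 3 points.
Then, checking where it meets the axes: it crosses the x-axis at the gridline x = 0; one y-axis crossing is at y = 0.
Finally, together with the visible shape, these determine p as stated.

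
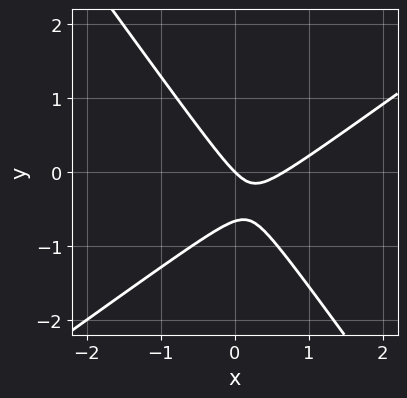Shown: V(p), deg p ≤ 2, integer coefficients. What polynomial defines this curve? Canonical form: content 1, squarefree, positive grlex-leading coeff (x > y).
3*x^2 - 2*x*y - 3*y^2 - 2*x - 2*y

The degree is 2 — a generic line meets the curve in up to 2 points.
Observable constraints: one y-axis crossing is at y = 0; it meets the x-axis at x = 0 (among the integer gridlines).
Solving for integer coefficients yields p as stated.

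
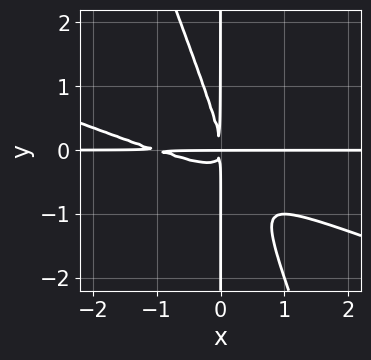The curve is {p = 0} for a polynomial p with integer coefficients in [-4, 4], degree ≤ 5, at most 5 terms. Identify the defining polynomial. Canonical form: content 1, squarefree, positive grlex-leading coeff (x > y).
1. The degree is 4 — the shape is more complex than any degree-3 curve.
2. Against the integer gridlines: the visible x-axis segment lies entirely on the curve; every point of the y-axis in the box is on the curve.
3. Matching integer coefficients to the picture gives p.

x^3*y + 3*x^2*y^2 + x*y^3 + x^2*y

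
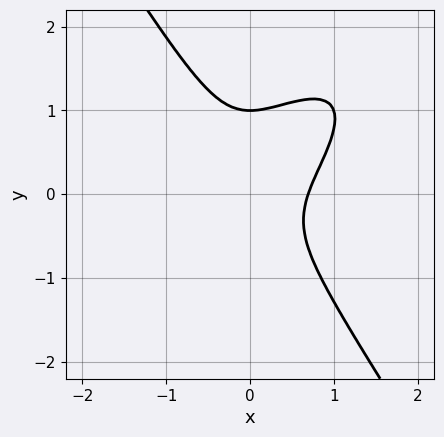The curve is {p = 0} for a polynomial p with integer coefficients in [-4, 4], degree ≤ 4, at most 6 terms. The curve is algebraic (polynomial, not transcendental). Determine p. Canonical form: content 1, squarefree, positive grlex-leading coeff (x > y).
(a) deg p = 3. A generic line meets the curve in up to 3 points.
(b) Checking where it meets the axes: one y-axis crossing is at y = 1.
(c) Putting this together gives p.

3*x^3 - 3*x^2*y + 2*y^3 - y^2 - 1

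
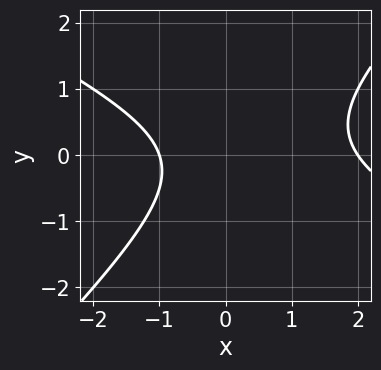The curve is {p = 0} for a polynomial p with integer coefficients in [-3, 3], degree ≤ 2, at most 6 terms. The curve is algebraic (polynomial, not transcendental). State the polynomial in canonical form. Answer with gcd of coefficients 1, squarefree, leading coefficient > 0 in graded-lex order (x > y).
x^2 + x*y - 2*y^2 - x - 2

1. The degree is 2 — no degree-1 curve has this shape.
2. Against the integer gridlines: the x-axis gridline crossings are at x ∈ {-1, 2}; the curve avoids every integer y-axis point in the box.
3. Together with the visible shape, these determine p as stated.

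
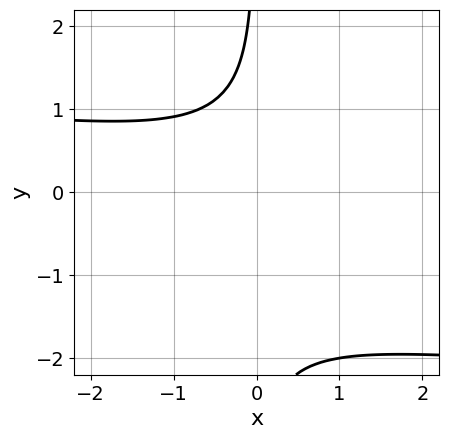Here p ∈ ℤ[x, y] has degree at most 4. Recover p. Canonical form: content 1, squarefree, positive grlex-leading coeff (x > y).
2*x*y^3 + 3*x*y^2 + x^2 + 3

(a) The degree is 4 — the shape is more complex than any degree-3 curve.
(b) Against the integer gridlines: it misses every integer gridline on the x-axis; the curve avoids every integer y-axis point in the box.
(c) Matching integer coefficients to the picture gives p.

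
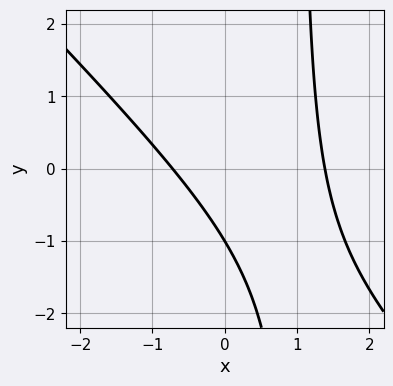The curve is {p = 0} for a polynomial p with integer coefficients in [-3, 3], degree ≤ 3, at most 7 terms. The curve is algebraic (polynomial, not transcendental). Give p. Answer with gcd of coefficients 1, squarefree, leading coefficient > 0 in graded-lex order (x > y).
3*x^2 + 3*x*y - 2*x - 3*y - 3

(a) deg p = 2.
(b) From the axis intercepts and sections: one y-axis crossing is at y = -1.
(c) Putting this together gives p.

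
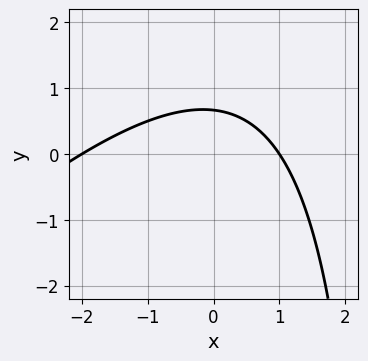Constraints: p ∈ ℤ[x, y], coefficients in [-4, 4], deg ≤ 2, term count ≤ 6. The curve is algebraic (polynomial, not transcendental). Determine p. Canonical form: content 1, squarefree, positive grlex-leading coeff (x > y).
x^2 - x*y + x + 3*y - 2

(a) Degree: a generic line meets the curve in up to 2 points, so deg p = 2.
(b) Reading off the gridlines: among the integer gridlines, it crosses the x-axis at x ∈ {-2, 1}.
(c) The integer polynomial consistent with all of this is the stated p.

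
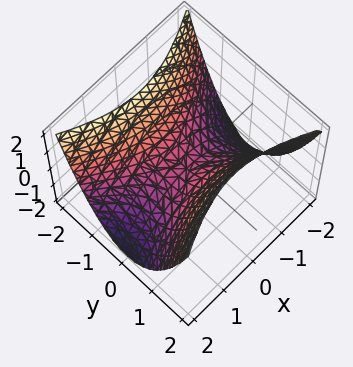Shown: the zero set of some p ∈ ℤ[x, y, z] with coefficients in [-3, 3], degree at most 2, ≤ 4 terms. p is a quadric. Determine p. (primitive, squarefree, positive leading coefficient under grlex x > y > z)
1. deg p = 2. A saddle surface; a quadric.
2. Symmetries: it's symmetric under y → −y, forcing even powers of y; the x ↦ −x reflection is a symmetry, so x appears only in even powers.
3. From the axis intercepts and sections: one y-axis crossing is at y = 0; it meets the x-axis at x = 0 (among the integer gridlines); it crosses the z-axis at the gridline z = 0.
4. Matching integer coefficients to the picture gives p.

x^2 - 2*y^2 + 2*z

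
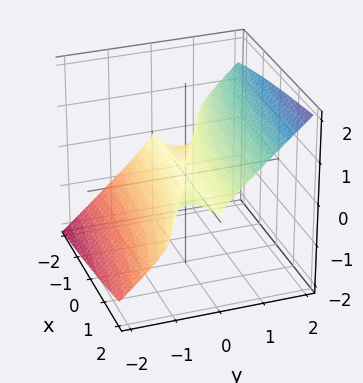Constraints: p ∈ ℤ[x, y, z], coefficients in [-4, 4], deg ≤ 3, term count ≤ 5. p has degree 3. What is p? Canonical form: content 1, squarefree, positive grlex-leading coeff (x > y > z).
x*y^2 + 2*y^3 - 3*z^3

(a) Degree: a generic line meets the surface in up to 3 points, so deg p = 3.
(b) From the visible intercepts: it meets the z-axis at z = 0 (among the integer gridlines); every point of the x-axis in the box is on the surface; it meets the y-axis at y = 0 (among the integer gridlines).
(c) Matching integer coefficients to the picture gives p.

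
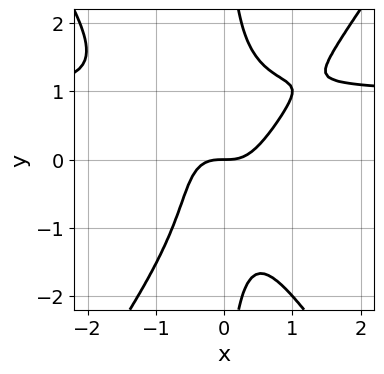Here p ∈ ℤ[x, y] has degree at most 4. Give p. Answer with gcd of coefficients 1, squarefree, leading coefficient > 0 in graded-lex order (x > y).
2*x^3*y - x*y^3 - 2*x^3 + y

(a) deg p = 4. No degree-3 curve has this shape.
(b) Reading off the gridlines: it meets the y-axis at y = 0 (among the integer gridlines); it meets the x-axis at x = 0 (among the integer gridlines).
(c) Solving for integer coefficients yields p as stated.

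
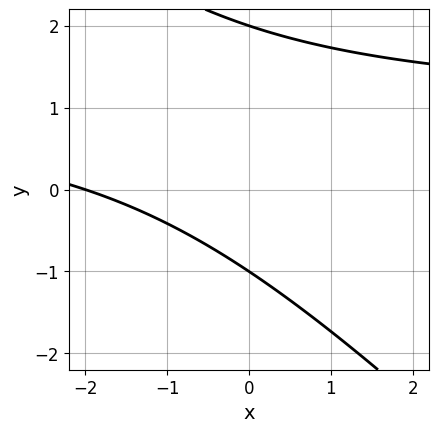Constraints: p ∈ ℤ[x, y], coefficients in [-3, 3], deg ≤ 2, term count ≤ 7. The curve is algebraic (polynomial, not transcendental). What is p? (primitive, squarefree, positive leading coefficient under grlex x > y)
x*y + y^2 - x - y - 2

1. The degree is 2 — no degree-1 curve has this shape.
2. Against the integer gridlines: it meets the x-axis at x = -2 (among the integer gridlines); the y-axis gridline crossings are at y ∈ {-1, 2}.
3. The integer polynomial consistent with all of this is the stated p.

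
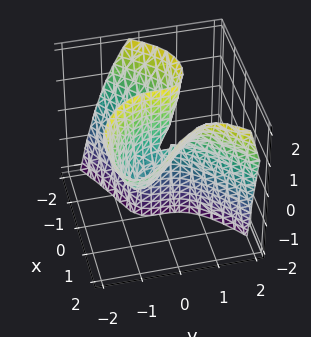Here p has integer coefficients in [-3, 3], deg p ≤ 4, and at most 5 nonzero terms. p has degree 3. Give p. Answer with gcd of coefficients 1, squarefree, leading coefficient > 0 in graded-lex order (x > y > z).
Degree: no degree-2 surface has this shape, so deg p = 3.
Reading off the gridlines: every point of the z-axis in the box is on the surface; one x-axis crossing is at x = 0; it meets the y-axis at y = 0 (among the integer gridlines).
The integer polynomial consistent with all of this is the stated p.

x^3 - 2*y^3 + 3*x*y - 2*x*z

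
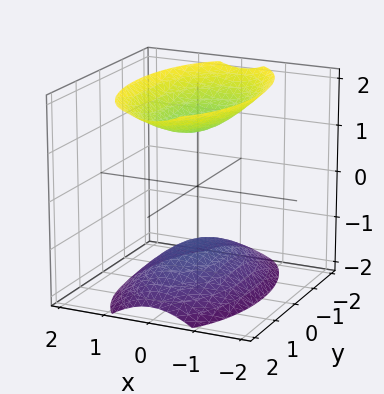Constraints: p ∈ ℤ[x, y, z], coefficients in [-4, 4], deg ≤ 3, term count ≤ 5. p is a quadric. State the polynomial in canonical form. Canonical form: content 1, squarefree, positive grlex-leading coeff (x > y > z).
I count 2 distinct pieces. They look like related sheets of one shape, so recover p as a whole.
Degree: two sheets facing apart; a quadric, so deg p = 2.
Symmetries: it's symmetric under y → −y, forcing even powers of y; mirror symmetry z ↦ −z ⇒ only even powers of z; mirror symmetry x ↦ −x ⇒ only even powers of x.
Observable constraints: it misses every integer gridline on the y-axis; it misses every integer gridline on the x-axis.
Together with the visible shape, these determine p as stated.

3*x^2 + y^2 - 2*z^2 + 3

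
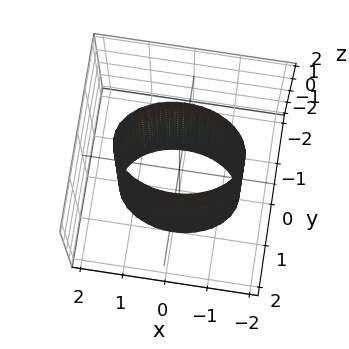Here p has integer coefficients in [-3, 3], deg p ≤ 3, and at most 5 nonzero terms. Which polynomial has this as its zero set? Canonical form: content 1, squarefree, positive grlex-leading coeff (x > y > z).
x^2 + 2*y^2 - 2

First, degree: a cylinder; a quadric, so deg p = 2.
Then, symmetries: mirror symmetry x ↦ −x ⇒ only even powers of x; mirror symmetry y ↦ −y ⇒ only even powers of y; the z ↦ −z reflection is a symmetry, so z appears only in even powers.
Next, reading off the gridlines: among the integer gridlines, it crosses the y-axis at y ∈ {-1, 1}; it misses every integer gridline on the z-axis.
Finally, together with the visible shape, these determine p as stated.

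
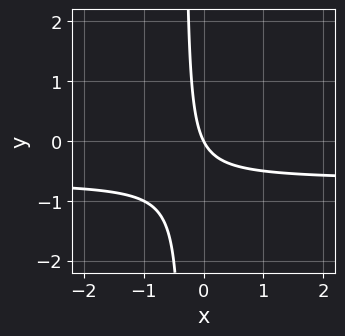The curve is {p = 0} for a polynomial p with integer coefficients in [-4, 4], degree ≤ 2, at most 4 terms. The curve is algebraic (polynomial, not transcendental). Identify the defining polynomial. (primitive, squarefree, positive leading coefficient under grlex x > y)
First, deg p = 2.
Then, from the axis intercepts and sections: it meets the y-axis at y = 0 (among the integer gridlines); one x-axis crossing is at x = 0.
Finally, matching integer coefficients to the picture gives p.

3*x*y + 2*x + y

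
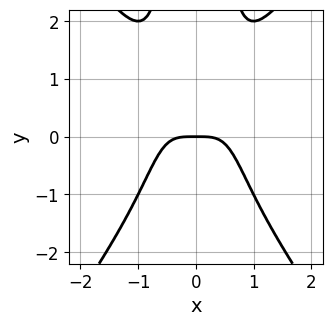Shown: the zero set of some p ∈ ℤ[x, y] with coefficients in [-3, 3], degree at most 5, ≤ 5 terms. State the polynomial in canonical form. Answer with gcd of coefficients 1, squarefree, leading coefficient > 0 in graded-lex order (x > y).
First, deg p = 4. No degree-3 curve has this shape.
Then, symmetries: the x ↦ −x reflection is a symmetry, so x appears only in even powers.
Then, observable constraints: one y-axis crossing is at y = 0; it crosses the x-axis at the gridline x = 0.
Finally, solving for integer coefficients yields p as stated.

2*x^4 - x^2*y^2 + y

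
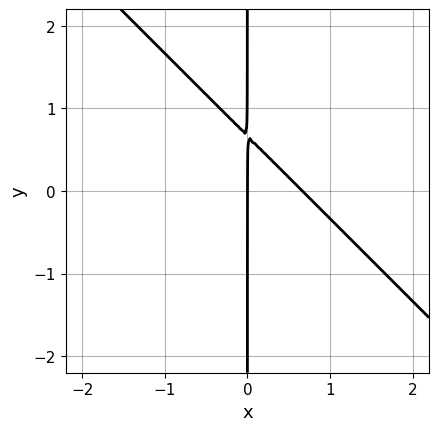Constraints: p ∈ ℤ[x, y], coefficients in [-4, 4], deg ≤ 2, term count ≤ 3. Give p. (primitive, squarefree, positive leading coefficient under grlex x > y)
(a) Degree: a generic line meets the curve in up to 2 points, so deg p = 2.
(b) From the visible intercepts: it crosses the x-axis at the gridline x = 0; every point of the y-axis in the box is on the curve.
(c) Matching integer coefficients to the picture gives p.

3*x^2 + 3*x*y - 2*x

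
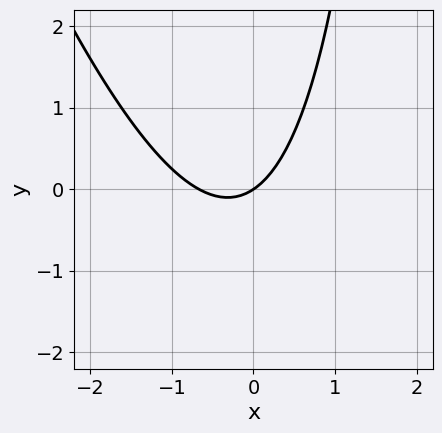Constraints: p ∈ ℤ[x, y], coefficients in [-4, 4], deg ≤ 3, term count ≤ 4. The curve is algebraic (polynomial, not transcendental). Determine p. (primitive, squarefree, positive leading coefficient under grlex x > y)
3*x^2 + x*y + 2*x - 3*y

First, deg p = 2.
Next, checking where it meets the axes: it crosses the x-axis at the gridline x = 0; it meets the y-axis at y = 0 (among the integer gridlines).
Finally, putting this together gives p.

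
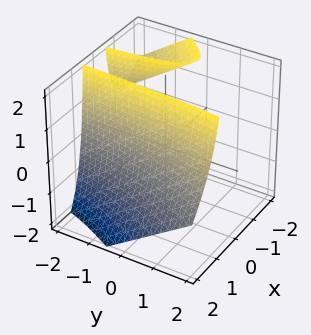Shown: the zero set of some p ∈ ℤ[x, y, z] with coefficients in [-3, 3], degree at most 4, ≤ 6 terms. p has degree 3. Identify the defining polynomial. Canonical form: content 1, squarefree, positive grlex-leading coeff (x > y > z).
The picture has 2 separate pieces. They look like related sheets of one shape, so recover p as a whole.
Degree: no degree-2 surface has this shape, so deg p = 3.
From the axis intercepts and sections: it crosses the x-axis at the gridline x = 1; no z-intercept at any integer in the box; no y-intercept at any integer in the box.
Together with the visible shape, these determine p as stated.

3*x^3 - 2*x^2*y + 3*x^2*z - 3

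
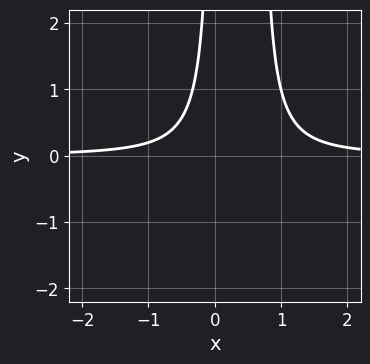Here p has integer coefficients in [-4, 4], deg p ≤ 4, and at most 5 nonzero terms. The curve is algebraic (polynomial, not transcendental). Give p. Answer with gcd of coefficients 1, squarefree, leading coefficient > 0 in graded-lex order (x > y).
3*x^2*y - 2*x*y - 1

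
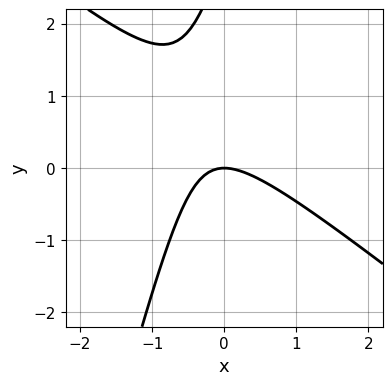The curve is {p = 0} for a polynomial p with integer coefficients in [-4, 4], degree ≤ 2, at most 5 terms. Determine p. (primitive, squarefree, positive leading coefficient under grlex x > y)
(a) Degree: the shape is more complex than any degree-1 curve, so deg p = 2.
(b) Observable constraints: it crosses the y-axis at the gridline y = 0; it crosses the x-axis at the gridline x = 0.
(c) Assembling these constraints gives the stated polynomial.

3*x^2 + 3*x*y - y^2 + 3*y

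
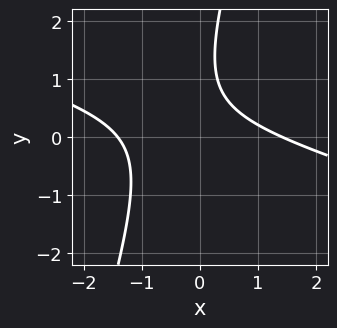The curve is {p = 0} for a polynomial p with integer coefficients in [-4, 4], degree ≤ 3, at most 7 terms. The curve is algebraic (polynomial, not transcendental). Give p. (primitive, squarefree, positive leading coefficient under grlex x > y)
x^2 + 3*x*y - y^2 + 2*y - 2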